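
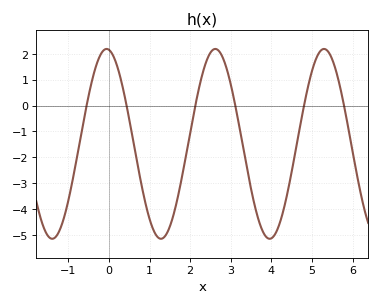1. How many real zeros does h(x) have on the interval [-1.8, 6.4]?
6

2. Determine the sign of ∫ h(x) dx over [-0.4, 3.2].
negative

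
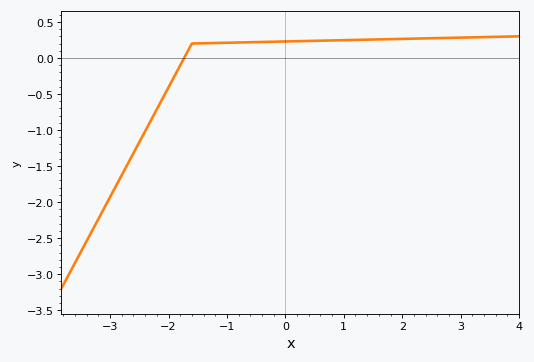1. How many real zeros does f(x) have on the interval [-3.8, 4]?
1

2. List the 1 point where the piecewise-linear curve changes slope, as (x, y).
(-1.6, 0.2)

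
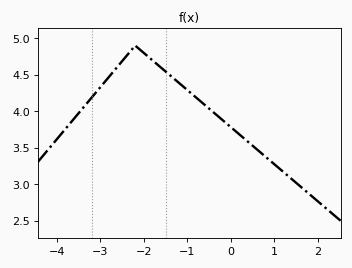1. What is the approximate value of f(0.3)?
3.63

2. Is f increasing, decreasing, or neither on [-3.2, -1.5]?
neither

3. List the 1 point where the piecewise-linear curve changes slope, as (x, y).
(-2.2, 4.9)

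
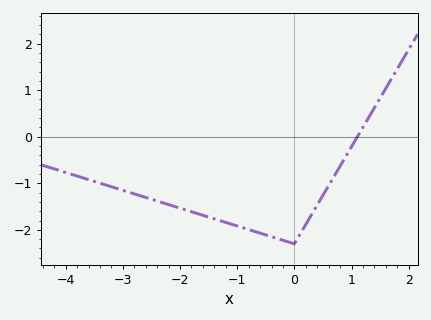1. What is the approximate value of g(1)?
-0.212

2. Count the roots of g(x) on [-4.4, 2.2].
1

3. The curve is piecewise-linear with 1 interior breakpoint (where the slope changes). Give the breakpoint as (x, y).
(0, -2.3)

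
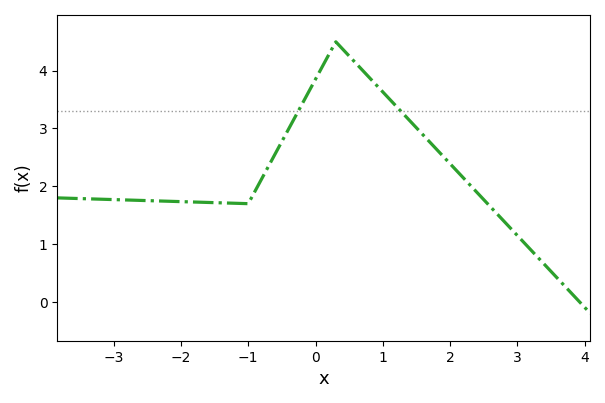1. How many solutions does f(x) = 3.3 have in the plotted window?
2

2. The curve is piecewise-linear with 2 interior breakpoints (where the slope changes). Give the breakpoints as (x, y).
(-1, 1.7); (0.3, 4.5)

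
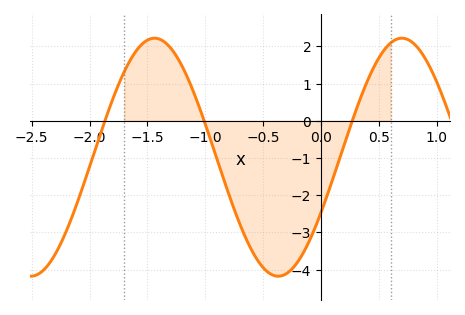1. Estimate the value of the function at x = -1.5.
2.2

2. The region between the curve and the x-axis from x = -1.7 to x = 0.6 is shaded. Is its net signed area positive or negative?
negative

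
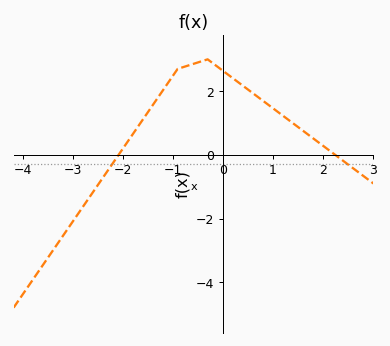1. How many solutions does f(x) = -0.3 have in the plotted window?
2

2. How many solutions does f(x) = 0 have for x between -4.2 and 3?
2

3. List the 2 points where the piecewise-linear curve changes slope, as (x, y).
(-0.9, 2.7); (-0.3, 3)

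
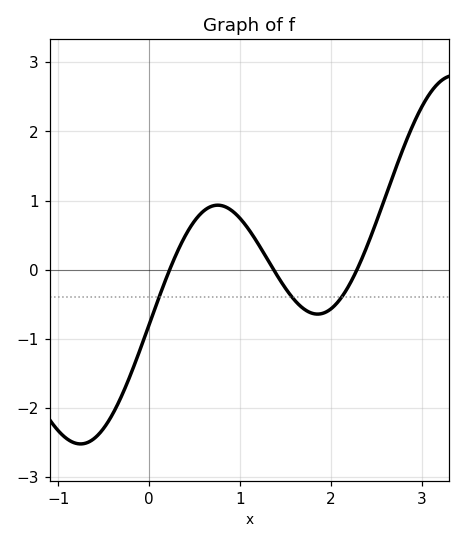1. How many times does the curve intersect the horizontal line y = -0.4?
3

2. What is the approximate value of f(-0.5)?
-2.3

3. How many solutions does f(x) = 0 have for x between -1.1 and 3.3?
3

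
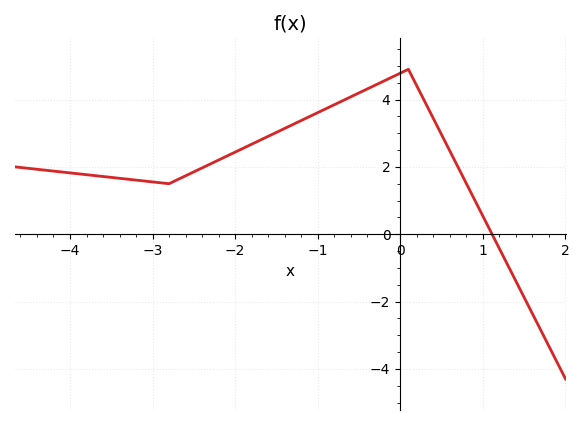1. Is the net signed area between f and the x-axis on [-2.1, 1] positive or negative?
positive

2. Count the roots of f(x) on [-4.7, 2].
1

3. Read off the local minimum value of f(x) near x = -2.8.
1.6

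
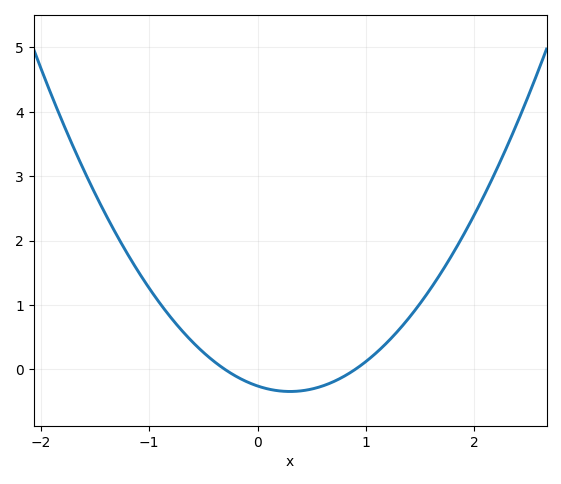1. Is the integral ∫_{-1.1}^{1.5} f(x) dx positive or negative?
positive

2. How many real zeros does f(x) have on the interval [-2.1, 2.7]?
2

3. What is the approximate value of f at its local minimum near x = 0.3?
-0.342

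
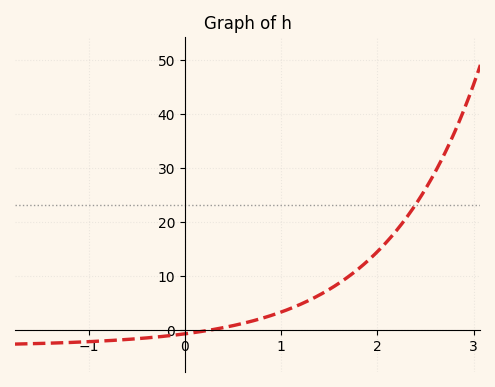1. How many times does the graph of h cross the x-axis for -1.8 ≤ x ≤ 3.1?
1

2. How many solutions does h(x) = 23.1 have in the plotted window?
1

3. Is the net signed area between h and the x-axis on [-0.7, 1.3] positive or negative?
positive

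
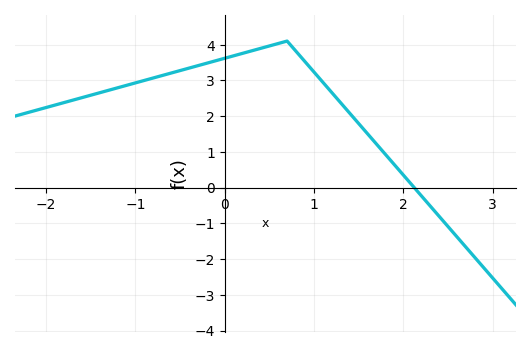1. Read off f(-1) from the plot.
2.93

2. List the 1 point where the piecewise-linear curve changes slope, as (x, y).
(0.7, 4.1)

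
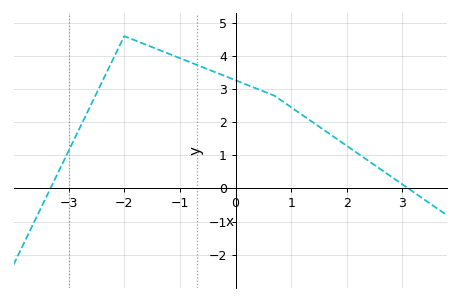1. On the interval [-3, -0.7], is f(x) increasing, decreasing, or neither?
neither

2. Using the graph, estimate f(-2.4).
3.2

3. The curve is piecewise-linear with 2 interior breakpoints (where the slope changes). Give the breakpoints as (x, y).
(-2, 4.6); (0.7, 2.8)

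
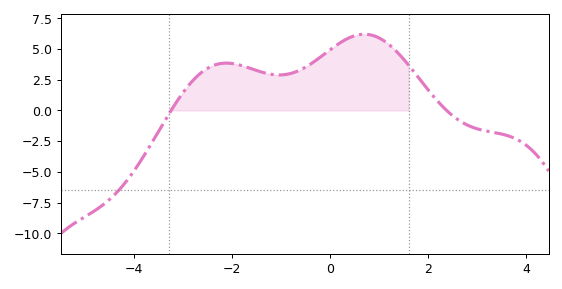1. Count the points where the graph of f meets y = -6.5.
1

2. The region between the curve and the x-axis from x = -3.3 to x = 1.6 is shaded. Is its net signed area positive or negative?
positive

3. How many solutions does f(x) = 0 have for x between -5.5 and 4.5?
2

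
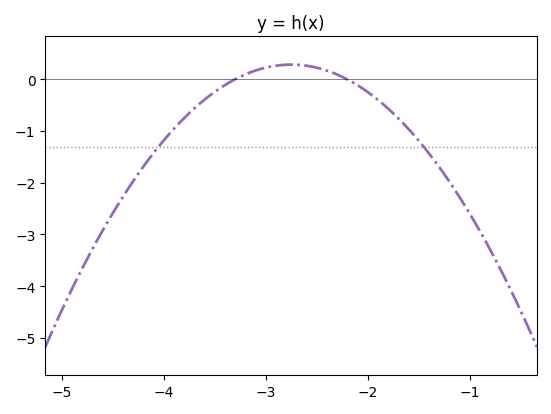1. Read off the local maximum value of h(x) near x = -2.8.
0.3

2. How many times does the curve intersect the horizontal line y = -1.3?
2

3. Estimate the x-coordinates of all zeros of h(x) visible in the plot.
-3.3, -2.2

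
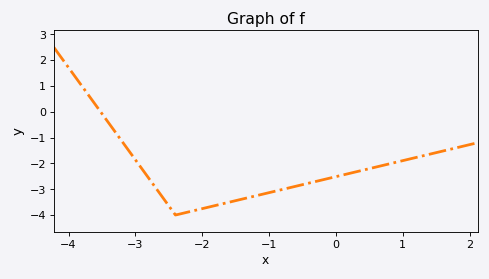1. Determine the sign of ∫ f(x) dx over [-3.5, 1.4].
negative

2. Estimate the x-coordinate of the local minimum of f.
-2.4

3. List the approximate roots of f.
-3.52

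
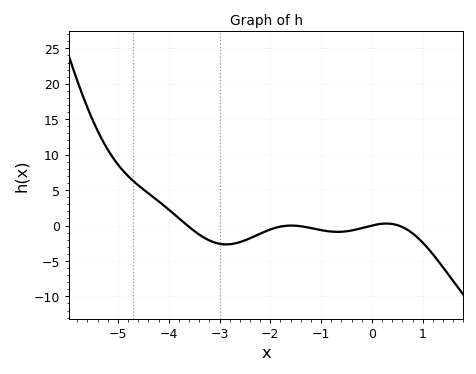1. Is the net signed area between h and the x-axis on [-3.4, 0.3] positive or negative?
negative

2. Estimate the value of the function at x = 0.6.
-0.218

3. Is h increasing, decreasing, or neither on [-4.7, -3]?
decreasing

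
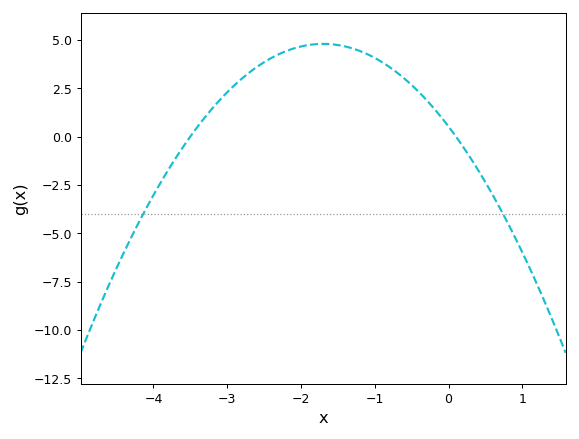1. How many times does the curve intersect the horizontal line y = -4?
2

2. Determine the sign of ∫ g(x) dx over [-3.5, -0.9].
positive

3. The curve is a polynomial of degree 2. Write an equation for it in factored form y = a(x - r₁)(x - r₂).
y = -1.48(x + 3.5)(x - 0.1)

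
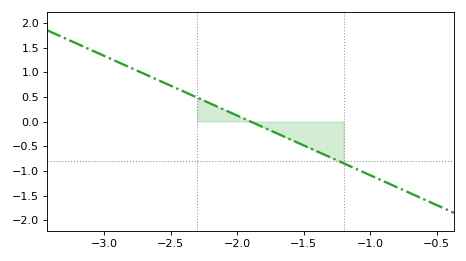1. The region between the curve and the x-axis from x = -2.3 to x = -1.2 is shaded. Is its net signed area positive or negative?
negative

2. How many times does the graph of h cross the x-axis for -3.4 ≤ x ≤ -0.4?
1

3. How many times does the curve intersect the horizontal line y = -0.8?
1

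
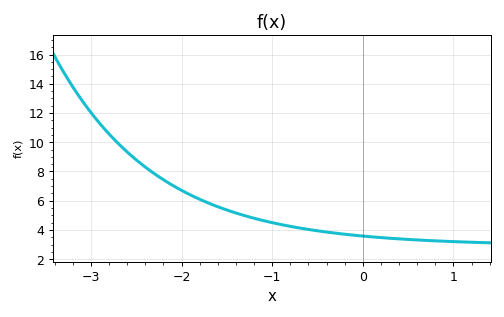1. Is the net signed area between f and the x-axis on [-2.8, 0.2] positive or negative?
positive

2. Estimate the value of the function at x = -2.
6.71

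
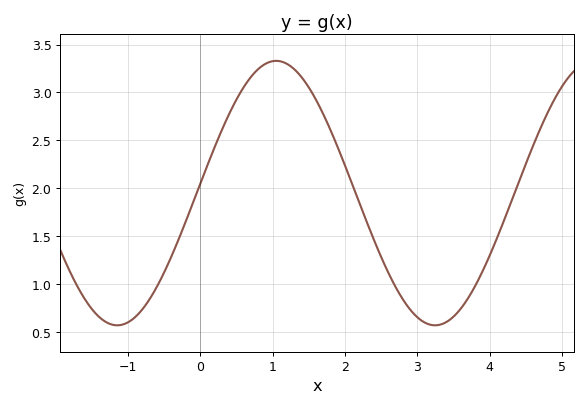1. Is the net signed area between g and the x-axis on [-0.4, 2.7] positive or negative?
positive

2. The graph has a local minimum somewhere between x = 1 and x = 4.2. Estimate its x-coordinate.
3.25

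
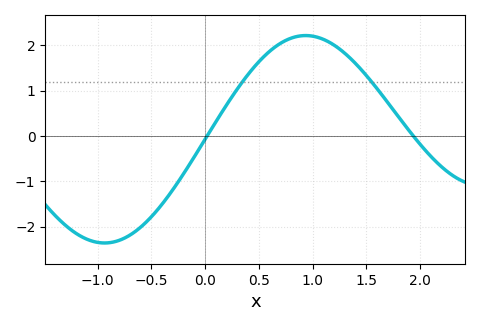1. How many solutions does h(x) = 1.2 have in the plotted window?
2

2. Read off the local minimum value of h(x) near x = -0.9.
-2.4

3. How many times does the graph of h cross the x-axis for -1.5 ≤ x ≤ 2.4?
2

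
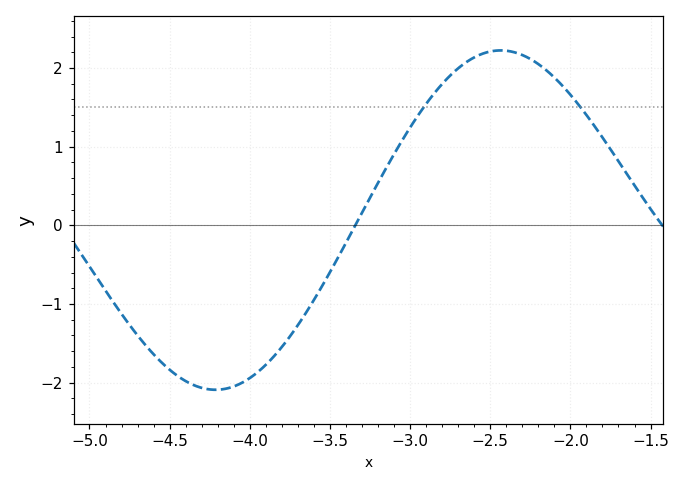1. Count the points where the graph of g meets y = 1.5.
2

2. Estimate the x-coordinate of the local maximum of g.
-2.45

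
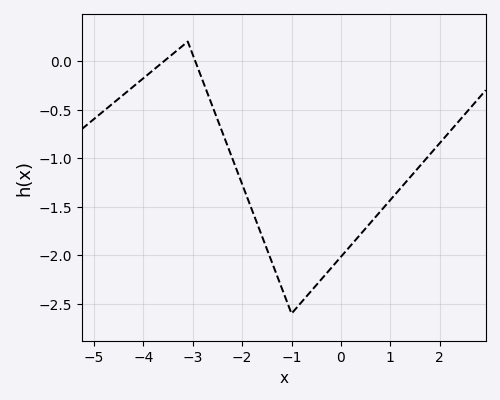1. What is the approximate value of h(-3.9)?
-0.136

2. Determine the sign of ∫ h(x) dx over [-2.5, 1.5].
negative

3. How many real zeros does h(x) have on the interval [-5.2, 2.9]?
2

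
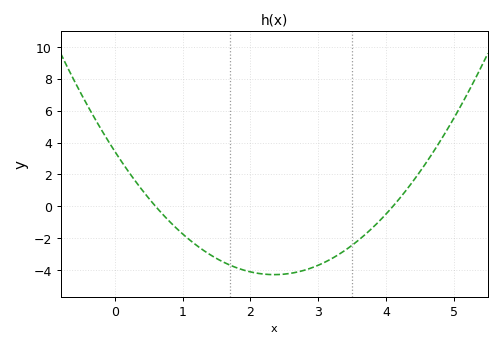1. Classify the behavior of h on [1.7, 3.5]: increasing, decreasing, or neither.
neither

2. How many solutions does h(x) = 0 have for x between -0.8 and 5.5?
2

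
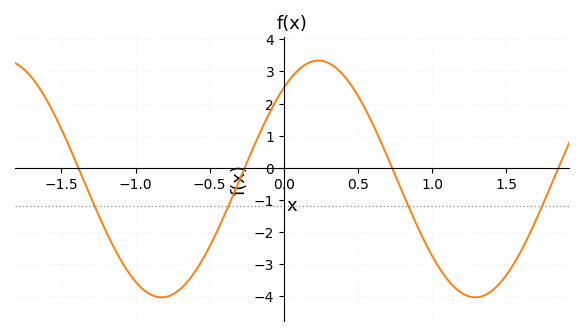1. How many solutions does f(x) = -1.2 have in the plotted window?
4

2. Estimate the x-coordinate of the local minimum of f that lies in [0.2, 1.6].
1.29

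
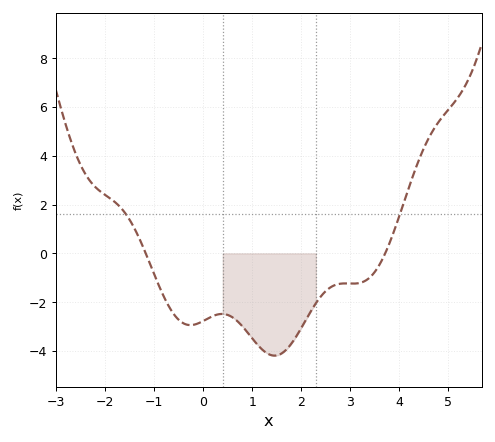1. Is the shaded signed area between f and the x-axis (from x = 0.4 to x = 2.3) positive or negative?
negative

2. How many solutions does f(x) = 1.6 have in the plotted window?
2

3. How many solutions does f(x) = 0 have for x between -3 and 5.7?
2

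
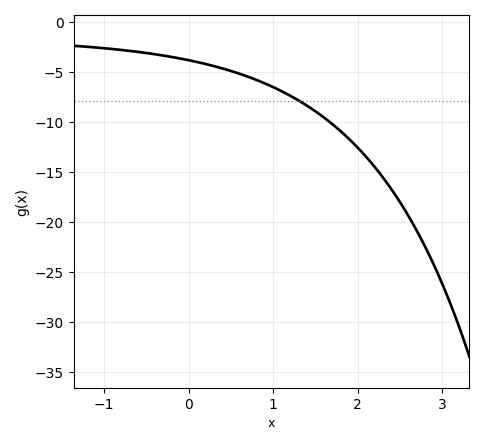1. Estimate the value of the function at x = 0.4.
-4.64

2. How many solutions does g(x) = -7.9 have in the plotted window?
1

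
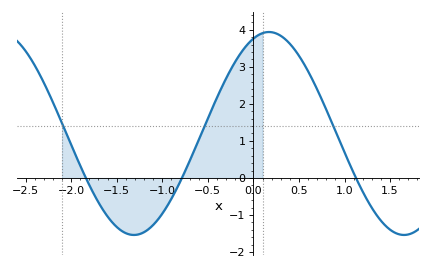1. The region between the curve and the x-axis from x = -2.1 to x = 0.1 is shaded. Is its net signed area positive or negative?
positive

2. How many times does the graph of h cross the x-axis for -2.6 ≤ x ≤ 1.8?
3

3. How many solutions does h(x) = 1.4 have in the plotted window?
3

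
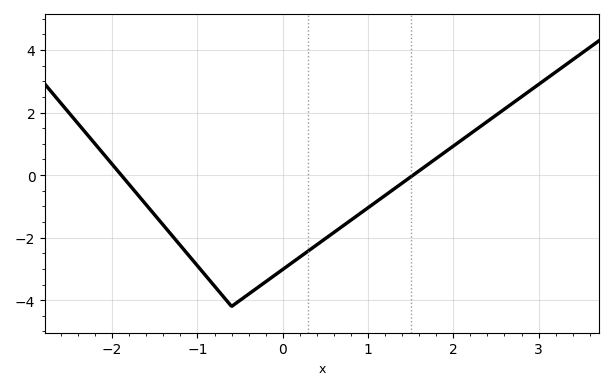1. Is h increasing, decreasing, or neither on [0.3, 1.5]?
increasing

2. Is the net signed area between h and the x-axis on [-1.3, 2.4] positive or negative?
negative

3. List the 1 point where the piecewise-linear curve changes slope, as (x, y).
(-0.6, -4.2)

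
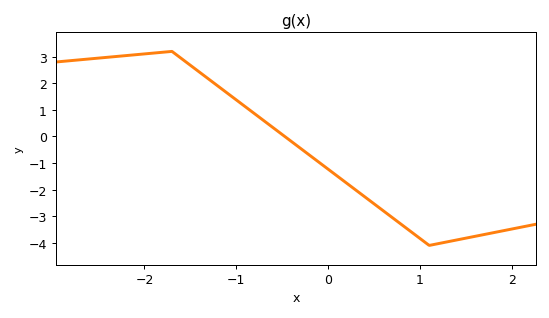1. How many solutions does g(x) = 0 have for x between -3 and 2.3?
1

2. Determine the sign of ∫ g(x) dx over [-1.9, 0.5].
positive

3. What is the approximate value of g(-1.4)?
2.4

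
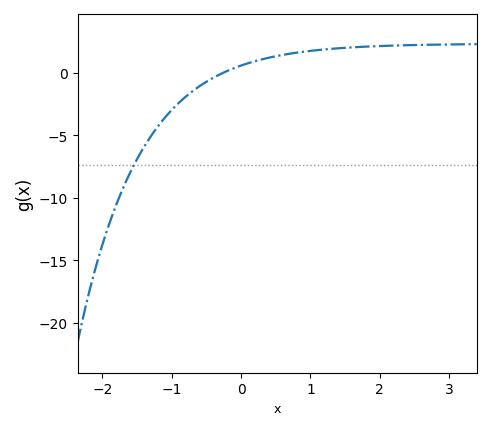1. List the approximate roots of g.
-0.262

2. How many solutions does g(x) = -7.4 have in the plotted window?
1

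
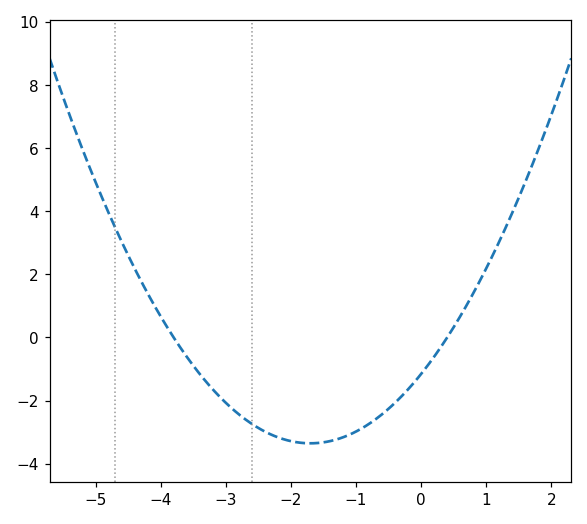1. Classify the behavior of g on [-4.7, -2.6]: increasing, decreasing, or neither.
decreasing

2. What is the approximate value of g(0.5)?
0.4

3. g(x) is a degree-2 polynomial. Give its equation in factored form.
y = 0.76(x + 3.8)(x - 0.4)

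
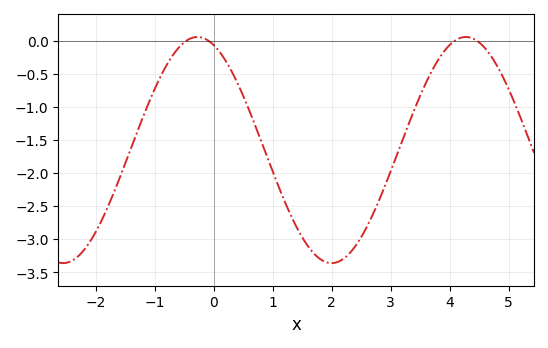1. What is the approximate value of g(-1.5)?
-1.85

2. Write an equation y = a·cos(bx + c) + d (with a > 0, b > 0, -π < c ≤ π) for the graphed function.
y = 1.71cos(1.4x + 0.38) - 1.65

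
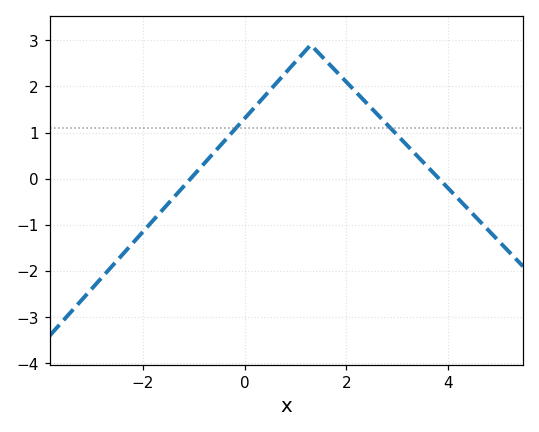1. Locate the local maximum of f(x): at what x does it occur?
1.3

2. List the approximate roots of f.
-1.06, 3.82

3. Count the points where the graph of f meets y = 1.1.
2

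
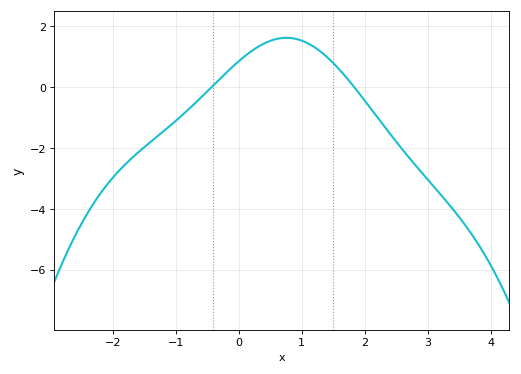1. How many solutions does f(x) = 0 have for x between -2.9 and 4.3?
2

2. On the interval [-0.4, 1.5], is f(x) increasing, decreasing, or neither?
neither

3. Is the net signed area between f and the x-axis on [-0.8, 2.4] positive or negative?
positive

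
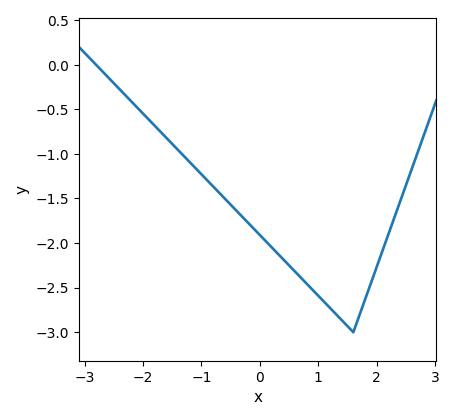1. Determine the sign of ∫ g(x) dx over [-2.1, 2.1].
negative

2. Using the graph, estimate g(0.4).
-2.2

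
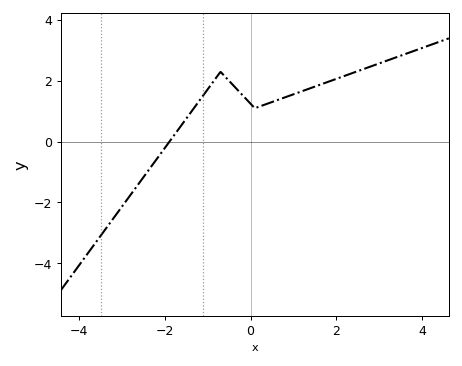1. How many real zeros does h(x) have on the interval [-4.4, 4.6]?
1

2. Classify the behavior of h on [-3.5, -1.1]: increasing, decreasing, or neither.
increasing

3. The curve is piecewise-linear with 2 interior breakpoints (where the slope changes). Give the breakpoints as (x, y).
(-0.7, 2.3); (0.1, 1.1)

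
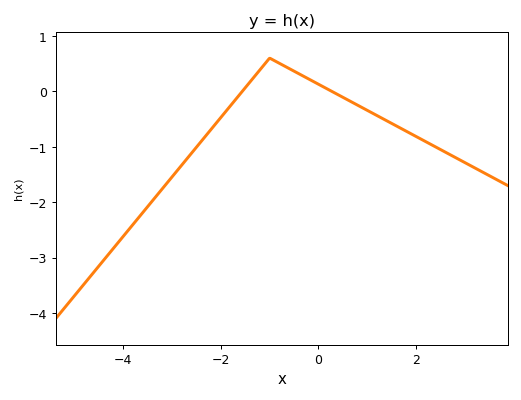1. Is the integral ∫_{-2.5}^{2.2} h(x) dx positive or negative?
negative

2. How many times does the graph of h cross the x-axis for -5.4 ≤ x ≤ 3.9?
2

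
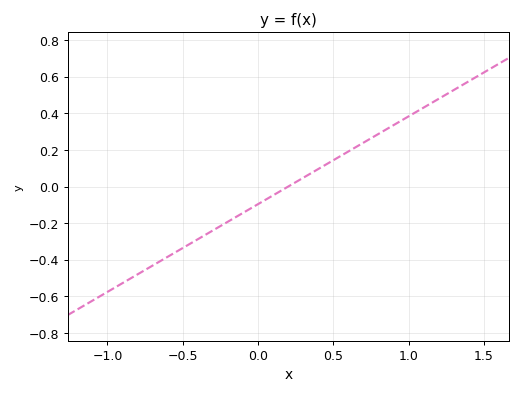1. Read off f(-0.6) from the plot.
-0.384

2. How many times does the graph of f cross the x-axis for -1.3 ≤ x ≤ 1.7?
1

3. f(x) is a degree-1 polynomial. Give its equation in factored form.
y = 0.48(x - 0.2)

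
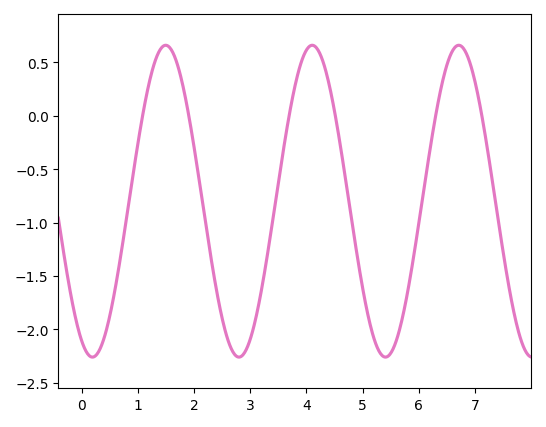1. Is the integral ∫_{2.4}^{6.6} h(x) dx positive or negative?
negative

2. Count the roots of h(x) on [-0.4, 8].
6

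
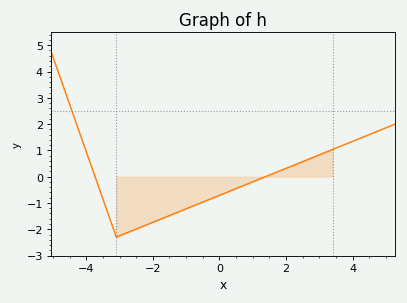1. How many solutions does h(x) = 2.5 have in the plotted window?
1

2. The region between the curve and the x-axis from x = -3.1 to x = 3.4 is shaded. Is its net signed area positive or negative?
negative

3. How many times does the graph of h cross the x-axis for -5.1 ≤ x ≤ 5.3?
2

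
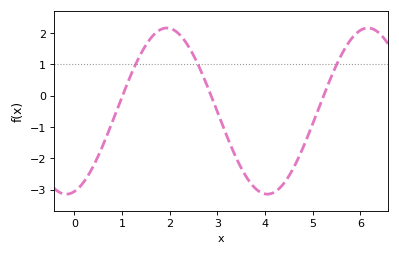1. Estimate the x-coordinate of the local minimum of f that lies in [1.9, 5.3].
4.05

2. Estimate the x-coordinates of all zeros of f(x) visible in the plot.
1.01, 2.87, 5.23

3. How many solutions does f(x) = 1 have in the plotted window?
3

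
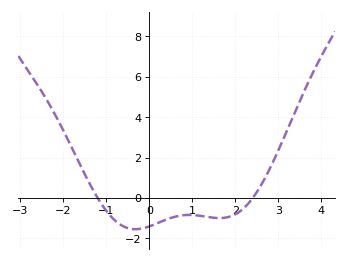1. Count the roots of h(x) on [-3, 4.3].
2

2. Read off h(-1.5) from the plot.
1.2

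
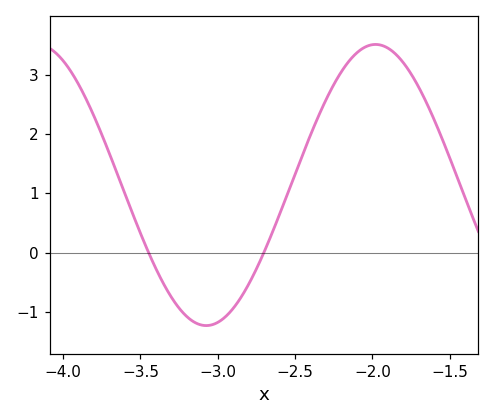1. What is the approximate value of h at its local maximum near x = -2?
3.5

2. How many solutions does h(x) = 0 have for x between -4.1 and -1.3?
2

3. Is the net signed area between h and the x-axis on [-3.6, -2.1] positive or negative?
positive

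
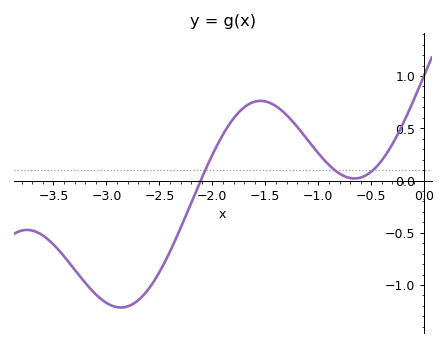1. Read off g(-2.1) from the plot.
0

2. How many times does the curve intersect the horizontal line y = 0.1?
3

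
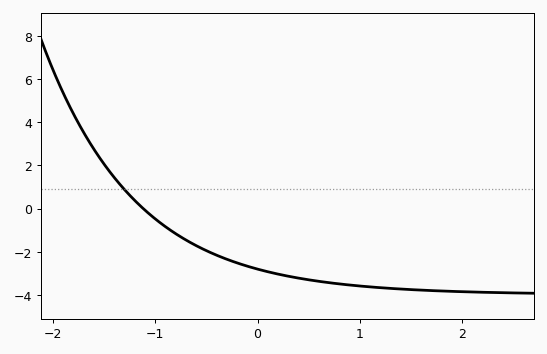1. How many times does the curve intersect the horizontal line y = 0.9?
1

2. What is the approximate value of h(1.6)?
-3.77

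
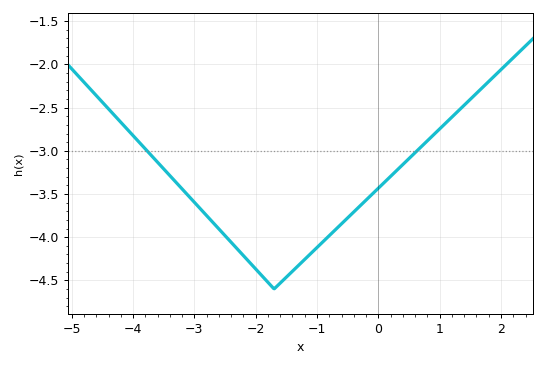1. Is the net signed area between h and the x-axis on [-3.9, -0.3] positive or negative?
negative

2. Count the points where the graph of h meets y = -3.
2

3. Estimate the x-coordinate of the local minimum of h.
-1.6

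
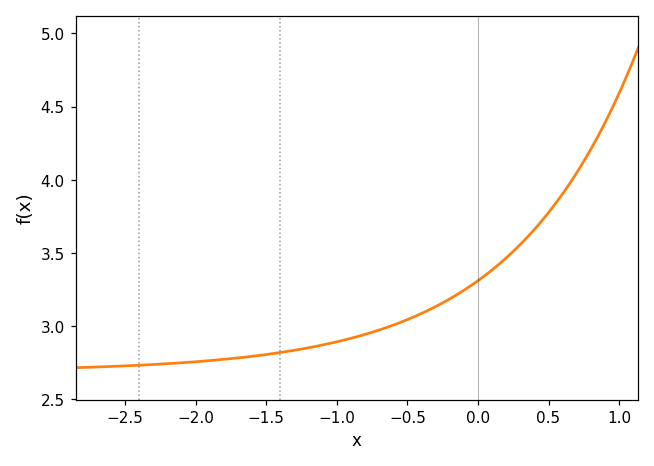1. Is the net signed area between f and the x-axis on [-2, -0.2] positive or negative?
positive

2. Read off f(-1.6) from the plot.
2.79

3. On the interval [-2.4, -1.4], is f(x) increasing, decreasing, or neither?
increasing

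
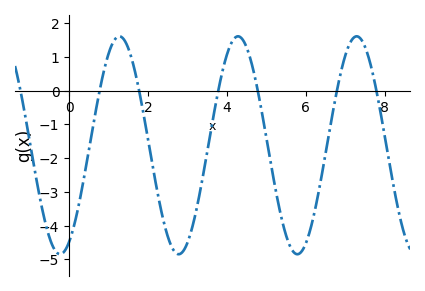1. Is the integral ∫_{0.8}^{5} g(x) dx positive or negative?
negative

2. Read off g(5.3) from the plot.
-3.34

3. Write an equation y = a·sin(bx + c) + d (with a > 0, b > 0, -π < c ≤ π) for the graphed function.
y = 3.23sin(2.09x - 1.09) - 1.62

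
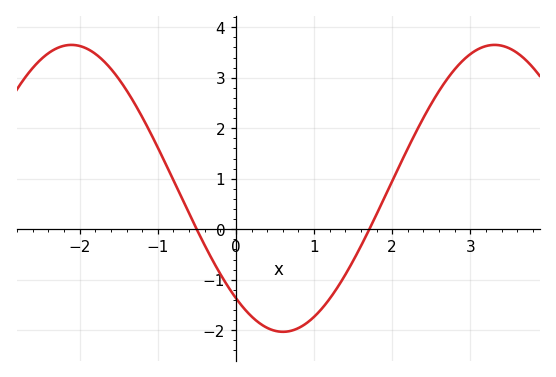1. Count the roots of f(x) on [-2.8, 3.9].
2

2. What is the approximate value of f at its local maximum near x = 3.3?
3.65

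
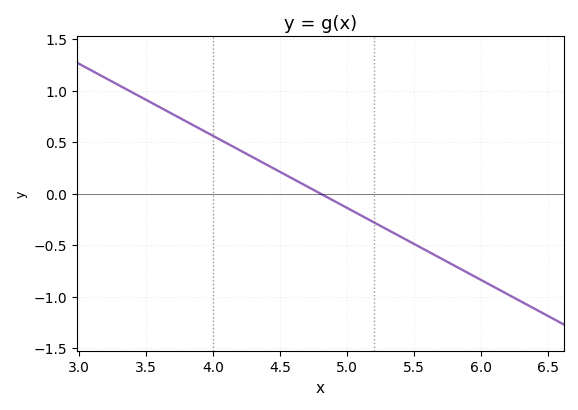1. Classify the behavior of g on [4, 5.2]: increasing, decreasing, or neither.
decreasing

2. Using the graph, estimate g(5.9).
-0.75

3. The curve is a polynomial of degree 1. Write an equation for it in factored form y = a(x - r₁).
y = -0.7(x - 4.8)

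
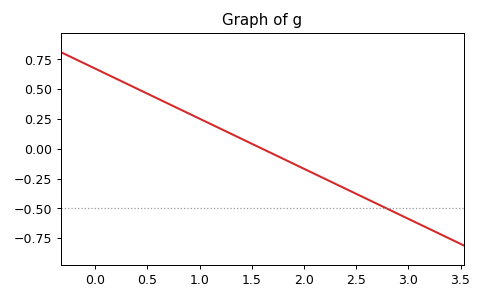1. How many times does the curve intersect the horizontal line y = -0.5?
1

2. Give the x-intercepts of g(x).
1.6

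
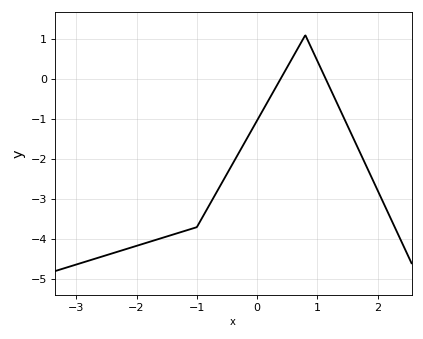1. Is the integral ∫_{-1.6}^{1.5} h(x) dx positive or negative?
negative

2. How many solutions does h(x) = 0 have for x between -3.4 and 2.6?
2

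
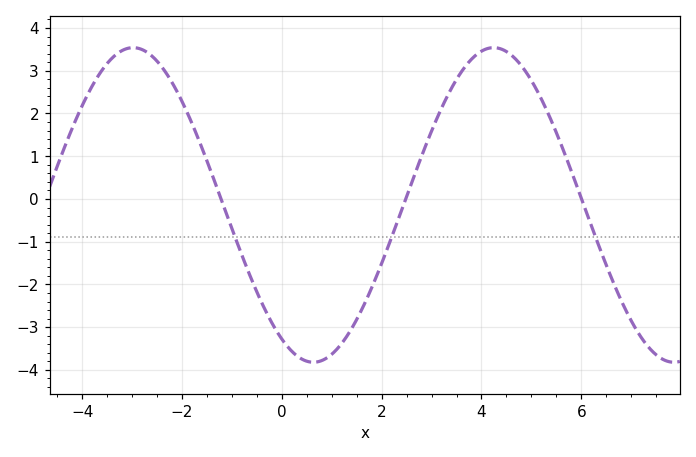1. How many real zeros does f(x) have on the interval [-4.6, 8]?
3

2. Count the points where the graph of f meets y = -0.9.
3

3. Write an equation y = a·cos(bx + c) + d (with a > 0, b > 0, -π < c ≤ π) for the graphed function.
y = 3.68cos(0.87x + 2.59) - 0.14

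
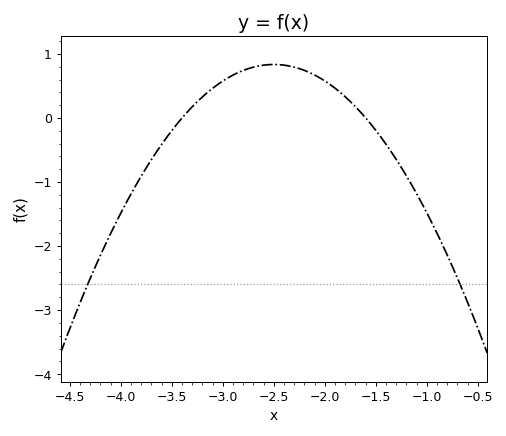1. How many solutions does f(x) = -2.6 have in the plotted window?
2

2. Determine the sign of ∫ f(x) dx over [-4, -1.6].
positive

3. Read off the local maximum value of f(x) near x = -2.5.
0.834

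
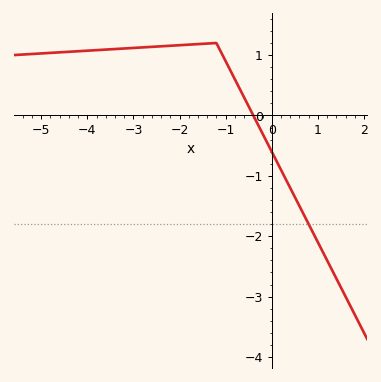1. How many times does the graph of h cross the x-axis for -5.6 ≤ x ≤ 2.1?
1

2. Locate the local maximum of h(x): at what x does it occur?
-1.2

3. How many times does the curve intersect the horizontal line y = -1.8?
1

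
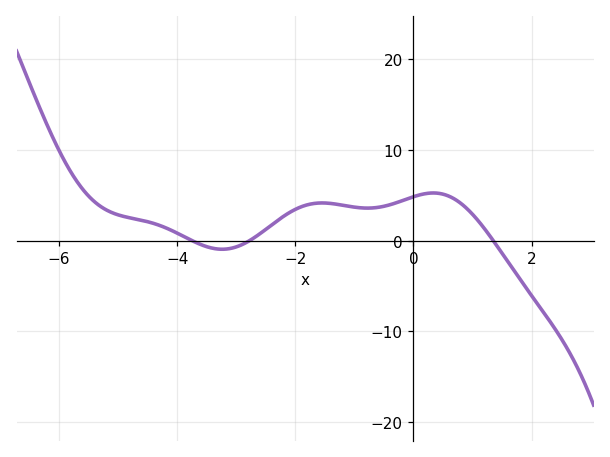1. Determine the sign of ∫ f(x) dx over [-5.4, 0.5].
positive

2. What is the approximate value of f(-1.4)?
4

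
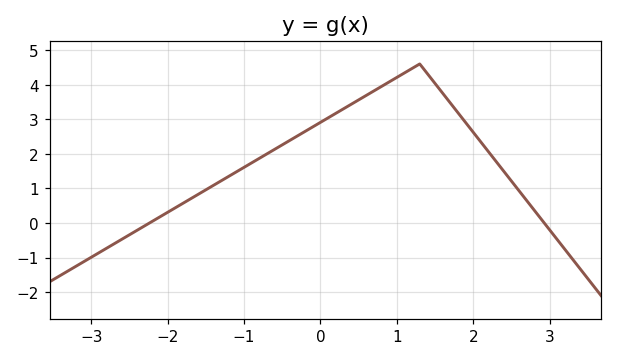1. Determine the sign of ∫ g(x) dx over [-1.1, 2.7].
positive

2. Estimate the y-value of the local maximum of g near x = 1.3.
4.6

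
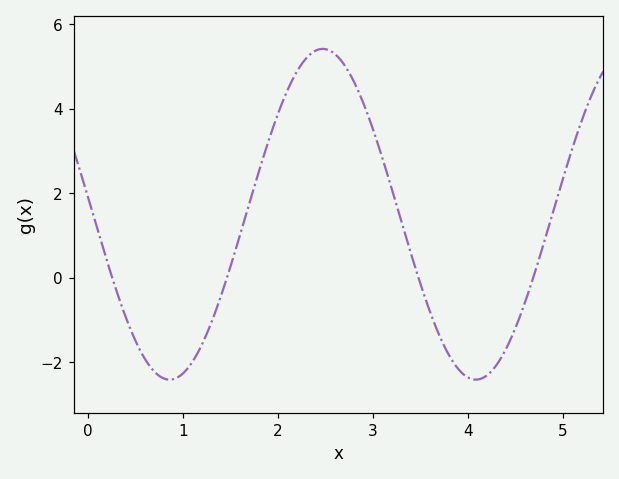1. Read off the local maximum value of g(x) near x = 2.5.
5.4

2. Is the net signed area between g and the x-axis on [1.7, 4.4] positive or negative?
positive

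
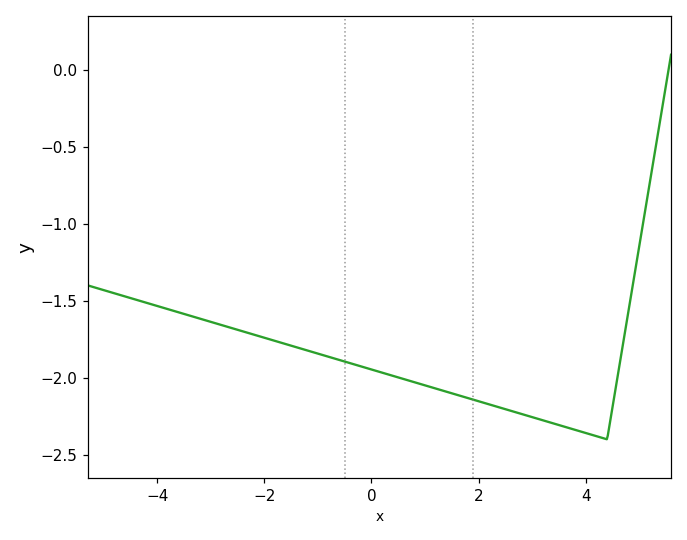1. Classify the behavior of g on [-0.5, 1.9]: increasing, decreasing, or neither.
decreasing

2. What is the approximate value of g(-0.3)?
-1.91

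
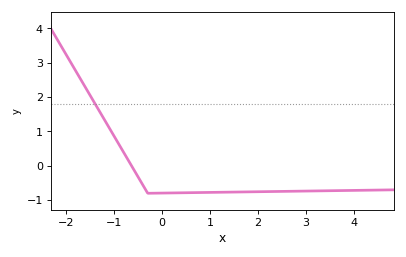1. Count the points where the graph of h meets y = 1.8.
1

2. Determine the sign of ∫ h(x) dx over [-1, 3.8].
negative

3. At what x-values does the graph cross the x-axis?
-0.638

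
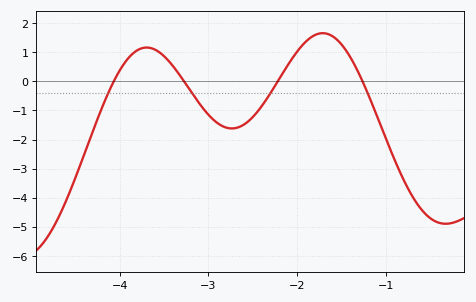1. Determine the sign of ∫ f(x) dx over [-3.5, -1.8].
negative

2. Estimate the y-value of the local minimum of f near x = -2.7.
-1.6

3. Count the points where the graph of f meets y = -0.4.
4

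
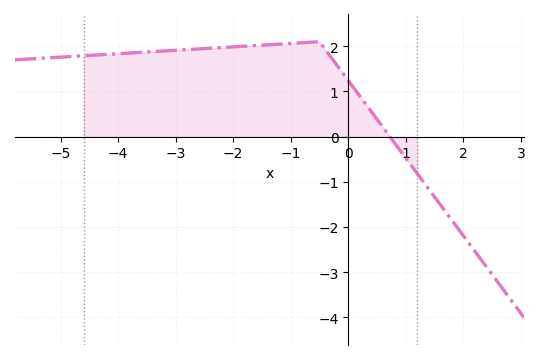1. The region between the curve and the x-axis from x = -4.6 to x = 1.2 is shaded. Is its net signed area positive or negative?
positive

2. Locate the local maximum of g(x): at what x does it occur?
-0.502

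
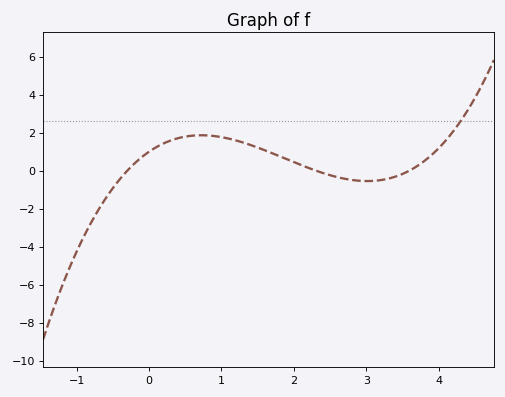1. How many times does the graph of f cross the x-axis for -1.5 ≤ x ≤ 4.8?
3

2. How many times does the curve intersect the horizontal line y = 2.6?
1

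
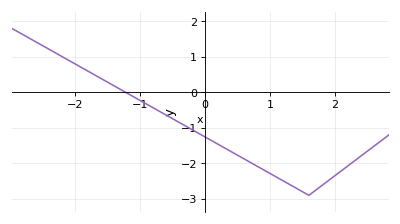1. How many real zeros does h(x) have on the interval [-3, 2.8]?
1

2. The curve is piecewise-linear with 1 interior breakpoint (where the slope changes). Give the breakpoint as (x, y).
(1.6, -2.9)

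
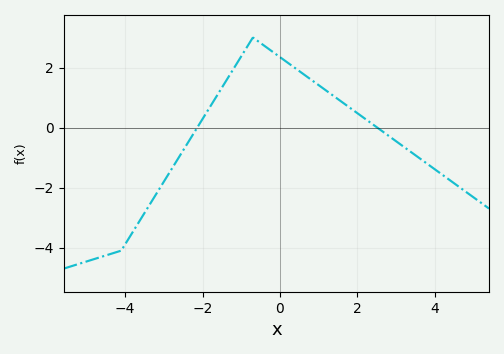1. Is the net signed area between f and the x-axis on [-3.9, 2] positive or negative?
positive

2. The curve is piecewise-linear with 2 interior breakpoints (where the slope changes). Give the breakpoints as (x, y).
(-4.1, -4.1); (-0.7, 3)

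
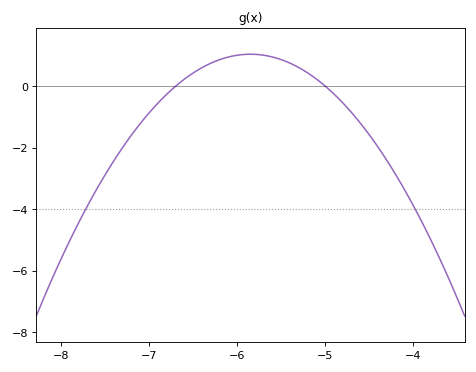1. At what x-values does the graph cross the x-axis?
-6.7, -5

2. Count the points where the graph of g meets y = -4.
2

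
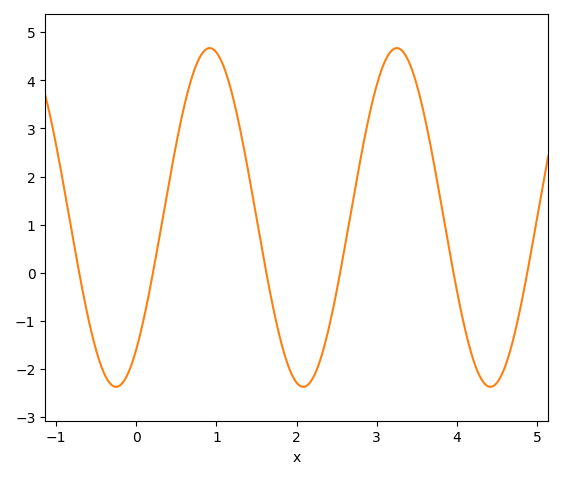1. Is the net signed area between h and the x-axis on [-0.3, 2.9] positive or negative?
positive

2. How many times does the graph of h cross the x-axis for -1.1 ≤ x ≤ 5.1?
6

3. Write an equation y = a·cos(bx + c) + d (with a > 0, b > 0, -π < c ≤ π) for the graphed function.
y = 3.52cos(2.7x - 2.5) + 1.15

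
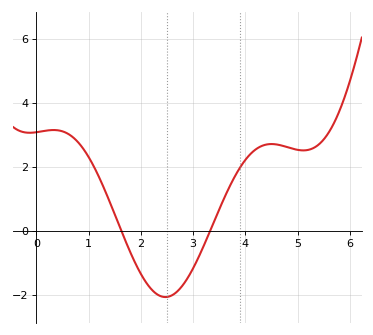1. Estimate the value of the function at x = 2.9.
-1.4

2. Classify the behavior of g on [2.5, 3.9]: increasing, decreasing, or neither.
increasing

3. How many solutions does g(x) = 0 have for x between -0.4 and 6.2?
2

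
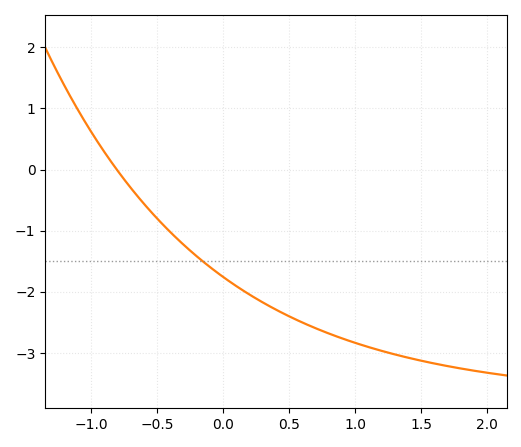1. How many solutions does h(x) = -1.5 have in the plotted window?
1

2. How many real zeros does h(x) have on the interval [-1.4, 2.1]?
1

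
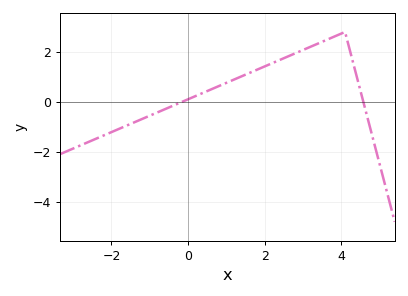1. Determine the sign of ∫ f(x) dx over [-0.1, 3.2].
positive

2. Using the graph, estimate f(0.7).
0.6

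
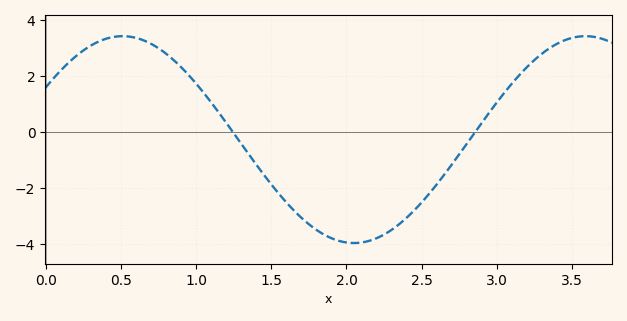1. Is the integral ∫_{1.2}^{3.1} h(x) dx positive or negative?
negative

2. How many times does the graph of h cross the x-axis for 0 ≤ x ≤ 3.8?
2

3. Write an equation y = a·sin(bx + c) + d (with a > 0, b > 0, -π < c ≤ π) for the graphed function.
y = 3.69sin(2.04x + 0.53) - 0.26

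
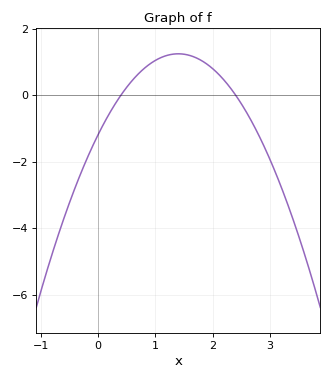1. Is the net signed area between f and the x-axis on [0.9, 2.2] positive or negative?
positive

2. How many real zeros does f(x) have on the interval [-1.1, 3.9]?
2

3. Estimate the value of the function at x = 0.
-1.19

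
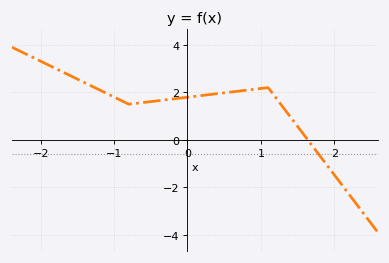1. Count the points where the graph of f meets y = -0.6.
1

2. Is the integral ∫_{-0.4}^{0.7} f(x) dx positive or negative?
positive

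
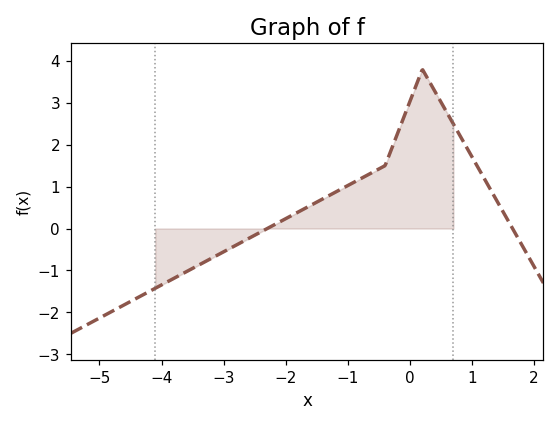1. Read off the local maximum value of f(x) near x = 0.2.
3.8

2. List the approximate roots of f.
-2.2, 1.6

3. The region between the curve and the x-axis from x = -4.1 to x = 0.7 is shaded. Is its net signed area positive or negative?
positive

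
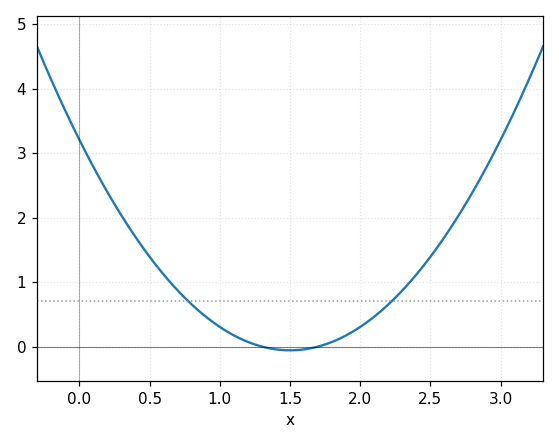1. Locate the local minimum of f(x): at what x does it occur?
1.5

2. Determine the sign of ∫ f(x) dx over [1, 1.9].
positive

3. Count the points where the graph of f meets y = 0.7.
2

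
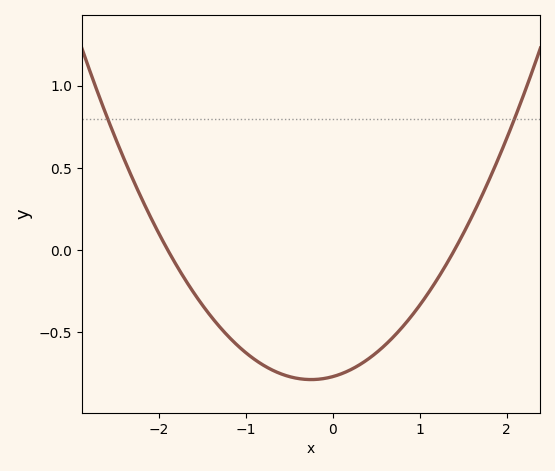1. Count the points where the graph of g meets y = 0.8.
2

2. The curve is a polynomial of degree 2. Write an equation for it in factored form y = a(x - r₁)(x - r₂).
y = 0.29(x + 1.9)(x - 1.4)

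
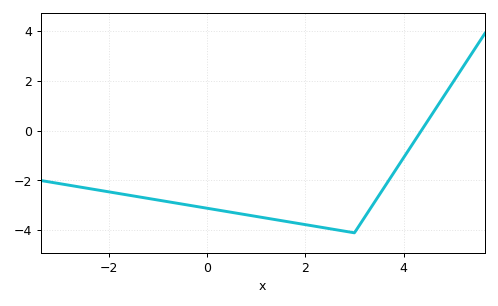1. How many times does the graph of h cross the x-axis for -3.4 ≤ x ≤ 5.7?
1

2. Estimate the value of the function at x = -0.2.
-3.05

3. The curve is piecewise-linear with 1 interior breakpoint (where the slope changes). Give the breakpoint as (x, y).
(3, -4.1)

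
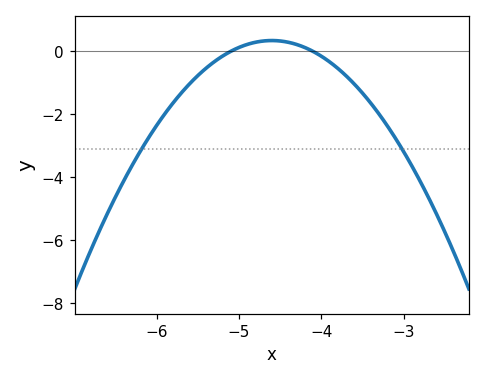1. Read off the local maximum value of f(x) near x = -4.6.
0.345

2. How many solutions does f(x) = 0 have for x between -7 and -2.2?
2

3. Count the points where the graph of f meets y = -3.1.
2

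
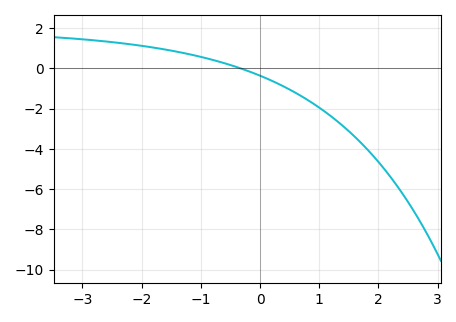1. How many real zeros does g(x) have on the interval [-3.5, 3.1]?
1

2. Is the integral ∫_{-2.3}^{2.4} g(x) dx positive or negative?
negative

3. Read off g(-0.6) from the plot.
0.258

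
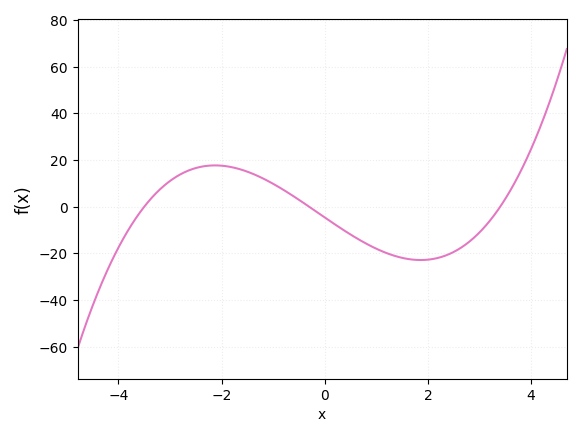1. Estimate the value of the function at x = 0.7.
-14.5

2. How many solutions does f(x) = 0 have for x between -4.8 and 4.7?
3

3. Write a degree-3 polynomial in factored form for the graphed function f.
y = 1.28(x + 3.5)(x + 0.3)(x - 3.4)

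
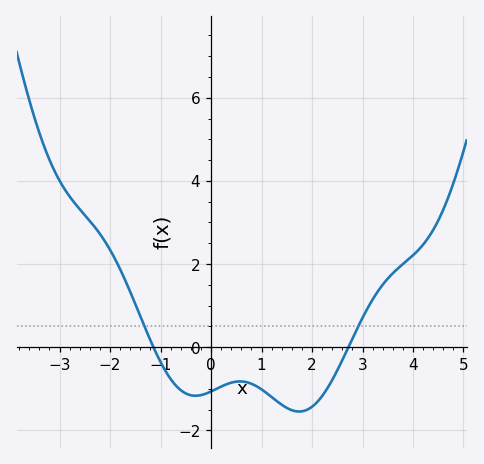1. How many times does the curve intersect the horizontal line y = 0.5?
2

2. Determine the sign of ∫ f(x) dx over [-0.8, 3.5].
negative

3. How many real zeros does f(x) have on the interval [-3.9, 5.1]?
2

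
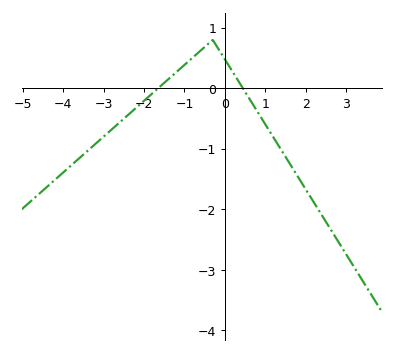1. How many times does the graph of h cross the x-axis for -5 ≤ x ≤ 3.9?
2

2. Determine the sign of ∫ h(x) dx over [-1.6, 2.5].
negative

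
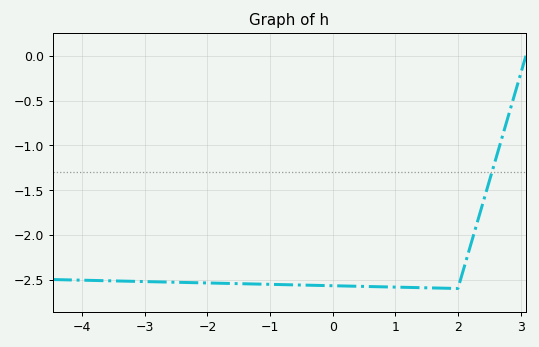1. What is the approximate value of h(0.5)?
-2.6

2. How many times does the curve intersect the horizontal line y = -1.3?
1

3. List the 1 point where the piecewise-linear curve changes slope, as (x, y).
(2, -2.6)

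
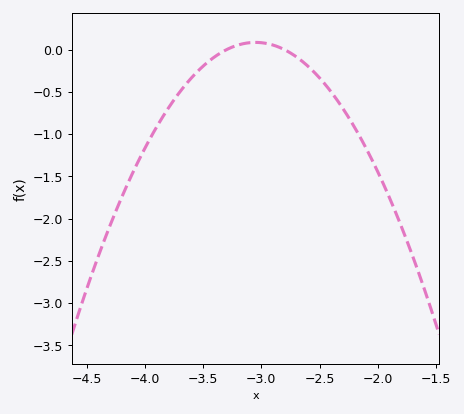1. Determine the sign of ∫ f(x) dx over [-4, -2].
negative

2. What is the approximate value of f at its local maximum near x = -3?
0.1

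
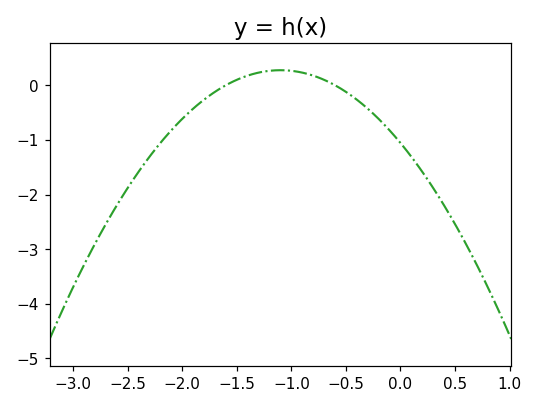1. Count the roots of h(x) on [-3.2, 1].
2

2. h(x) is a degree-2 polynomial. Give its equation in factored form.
y = -1.1(x + 1.6)(x + 0.6)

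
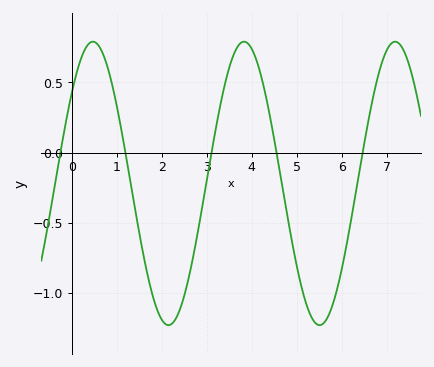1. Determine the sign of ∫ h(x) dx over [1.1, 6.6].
negative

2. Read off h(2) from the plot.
-1.2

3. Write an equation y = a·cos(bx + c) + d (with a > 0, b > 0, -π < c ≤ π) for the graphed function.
y = 1.01cos(1.9x - 0.88) - 0.22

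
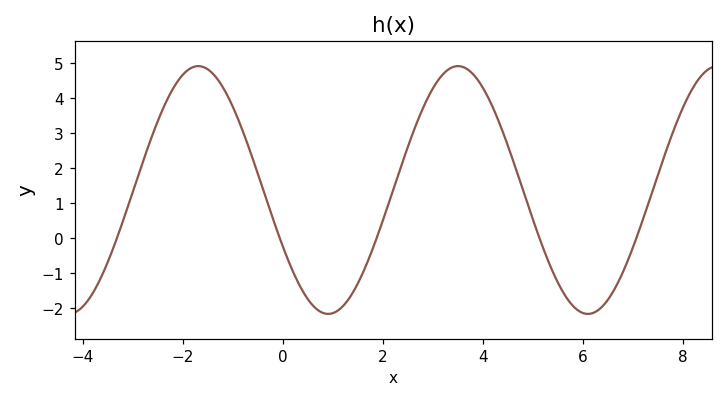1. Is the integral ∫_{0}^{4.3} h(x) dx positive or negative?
positive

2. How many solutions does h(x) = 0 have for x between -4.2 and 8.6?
5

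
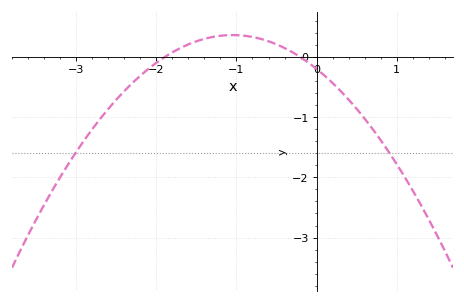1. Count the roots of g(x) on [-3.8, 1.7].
2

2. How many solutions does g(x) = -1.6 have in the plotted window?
2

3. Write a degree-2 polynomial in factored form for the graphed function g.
y = -0.51(x + 1.9)(x + 0.2)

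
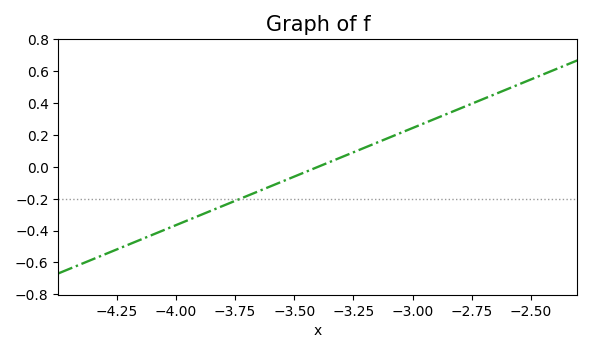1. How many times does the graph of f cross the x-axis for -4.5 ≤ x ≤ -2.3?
1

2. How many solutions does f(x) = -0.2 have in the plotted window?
1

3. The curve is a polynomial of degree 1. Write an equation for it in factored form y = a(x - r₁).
y = 0.61(x + 3.4)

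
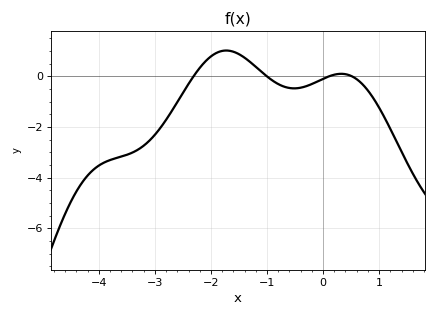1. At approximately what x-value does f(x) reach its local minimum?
-0.516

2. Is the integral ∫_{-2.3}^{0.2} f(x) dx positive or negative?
positive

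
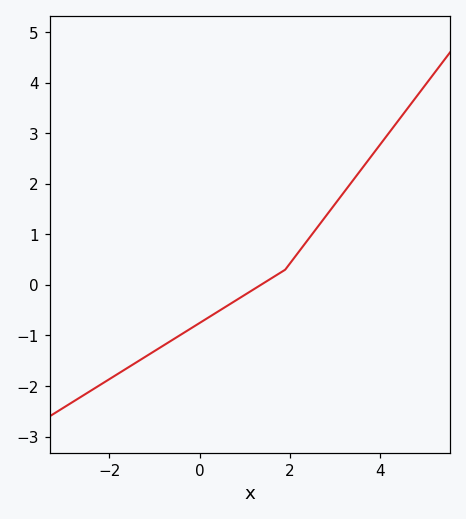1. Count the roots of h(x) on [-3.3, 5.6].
1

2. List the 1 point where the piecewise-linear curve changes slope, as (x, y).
(1.9, 0.3)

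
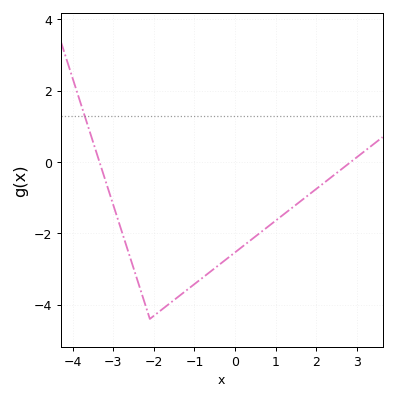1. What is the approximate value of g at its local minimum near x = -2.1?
-4.4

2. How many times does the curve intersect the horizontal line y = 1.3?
1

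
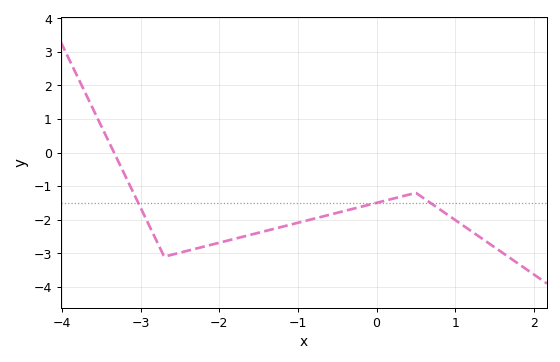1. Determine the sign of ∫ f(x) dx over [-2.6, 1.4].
negative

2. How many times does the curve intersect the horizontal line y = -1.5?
3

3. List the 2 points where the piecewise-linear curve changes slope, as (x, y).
(-2.7, -3.1); (0.5, -1.2)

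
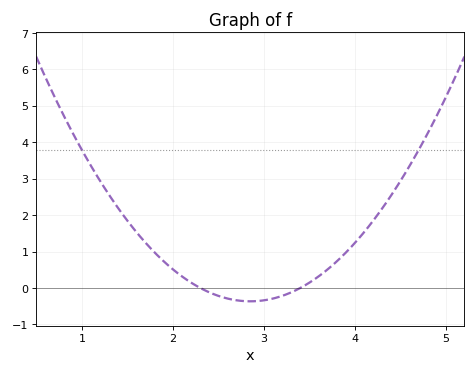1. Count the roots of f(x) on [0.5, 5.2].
2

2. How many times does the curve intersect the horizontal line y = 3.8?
2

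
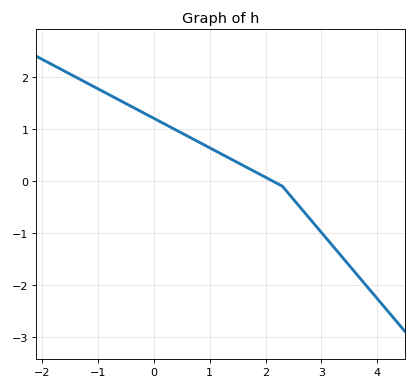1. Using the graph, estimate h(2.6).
-0.482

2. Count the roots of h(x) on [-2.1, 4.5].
1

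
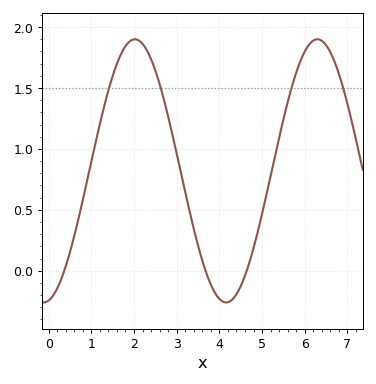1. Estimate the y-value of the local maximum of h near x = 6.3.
1.9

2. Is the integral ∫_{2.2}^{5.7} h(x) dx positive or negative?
positive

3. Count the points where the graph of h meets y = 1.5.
4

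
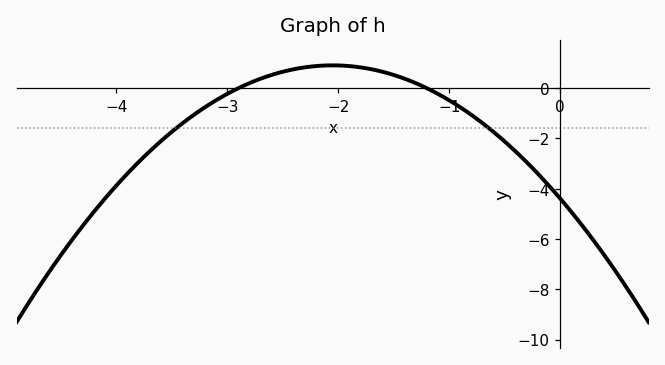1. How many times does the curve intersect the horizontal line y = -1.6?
2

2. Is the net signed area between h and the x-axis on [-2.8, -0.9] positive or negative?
positive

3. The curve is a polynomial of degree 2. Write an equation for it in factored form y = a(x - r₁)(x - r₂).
y = -1.26(x + 2.9)(x + 1.2)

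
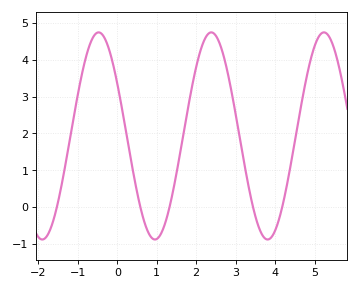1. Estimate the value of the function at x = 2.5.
4.65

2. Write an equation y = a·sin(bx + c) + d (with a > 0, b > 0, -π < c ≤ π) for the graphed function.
y = 2.81sin(2.2x + 2.61) + 1.93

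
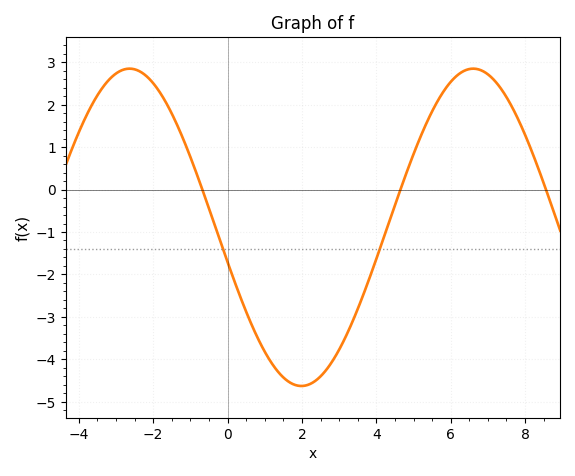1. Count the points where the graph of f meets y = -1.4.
2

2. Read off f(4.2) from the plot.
-1.1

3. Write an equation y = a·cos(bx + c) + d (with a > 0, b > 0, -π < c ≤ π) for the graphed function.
y = 3.74cos(0.68x + 1.8) - 0.89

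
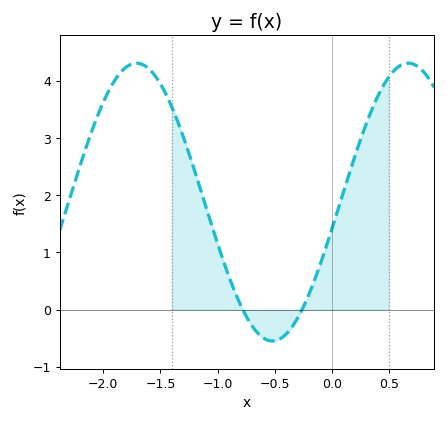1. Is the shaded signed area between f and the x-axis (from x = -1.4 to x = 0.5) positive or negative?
positive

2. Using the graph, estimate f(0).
1.4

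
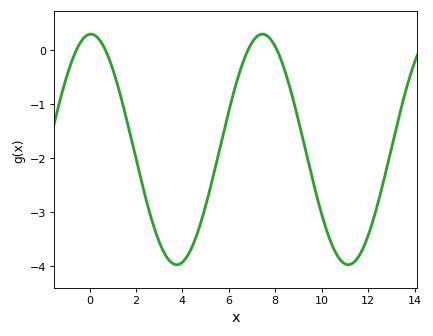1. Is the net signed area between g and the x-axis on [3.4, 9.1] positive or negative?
negative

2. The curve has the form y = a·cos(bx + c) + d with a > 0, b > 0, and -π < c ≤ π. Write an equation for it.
y = 2.14cos(0.85x - 0.05) - 1.84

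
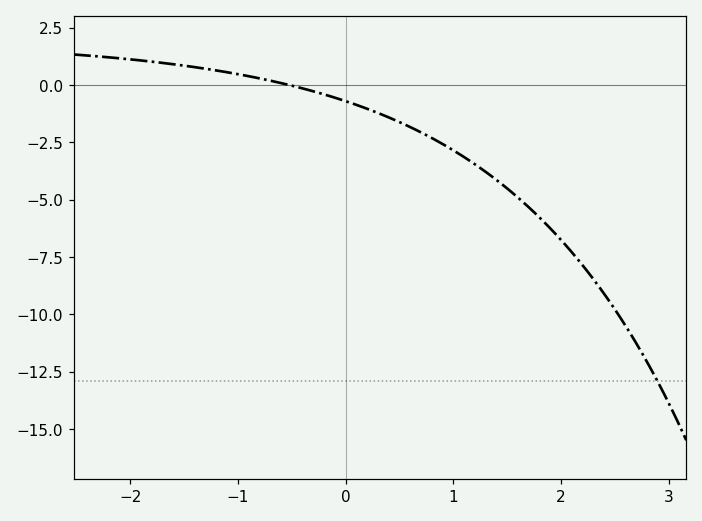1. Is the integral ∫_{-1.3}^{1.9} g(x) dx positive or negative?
negative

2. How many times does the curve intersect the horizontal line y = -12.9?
1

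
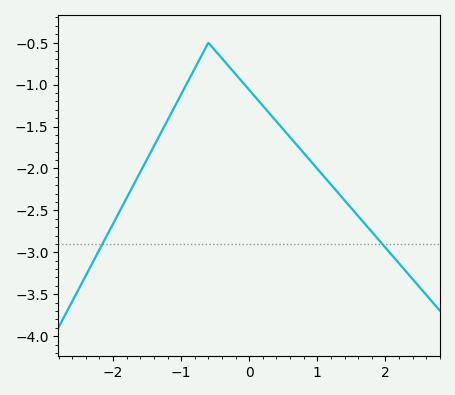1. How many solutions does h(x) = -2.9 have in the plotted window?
2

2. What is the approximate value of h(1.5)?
-2.47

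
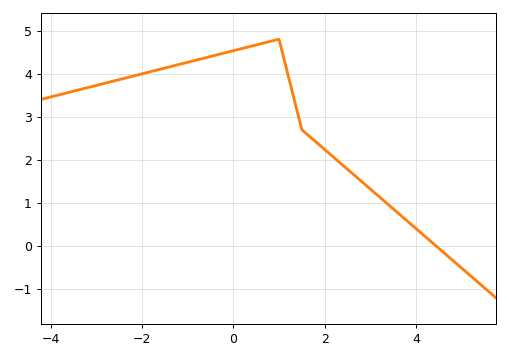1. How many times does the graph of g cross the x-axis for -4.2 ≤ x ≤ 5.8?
1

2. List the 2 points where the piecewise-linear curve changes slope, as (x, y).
(1, 4.8); (1.5, 2.7)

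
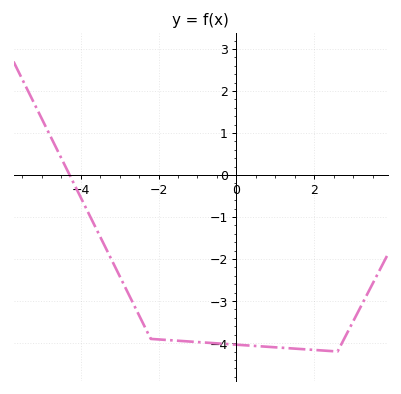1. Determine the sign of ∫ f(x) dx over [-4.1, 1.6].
negative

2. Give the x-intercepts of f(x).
-4.28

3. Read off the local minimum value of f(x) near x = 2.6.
-4.2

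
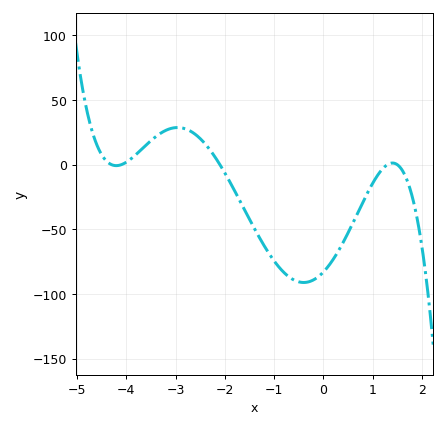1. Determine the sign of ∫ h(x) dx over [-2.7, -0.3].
negative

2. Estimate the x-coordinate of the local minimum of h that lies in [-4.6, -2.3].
-4.2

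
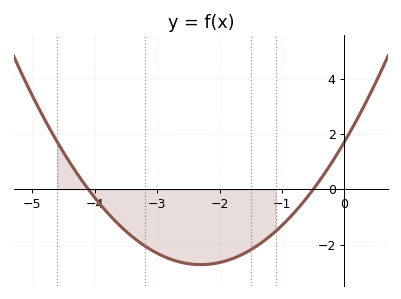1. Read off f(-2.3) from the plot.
-2.72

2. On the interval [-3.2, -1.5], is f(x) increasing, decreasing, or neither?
neither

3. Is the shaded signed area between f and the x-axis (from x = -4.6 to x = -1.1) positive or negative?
negative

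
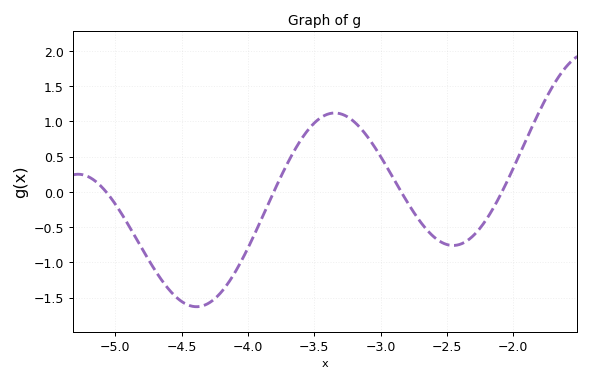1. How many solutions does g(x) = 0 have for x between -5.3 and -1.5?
4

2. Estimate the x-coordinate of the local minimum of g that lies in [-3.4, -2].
-2.45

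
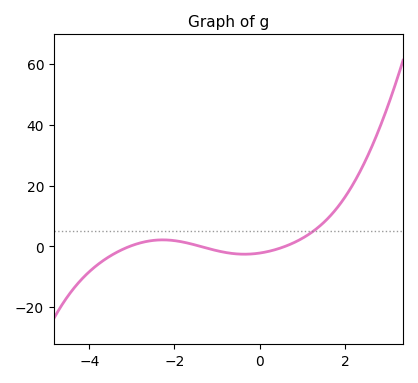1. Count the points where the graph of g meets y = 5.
1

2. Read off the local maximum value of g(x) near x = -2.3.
2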